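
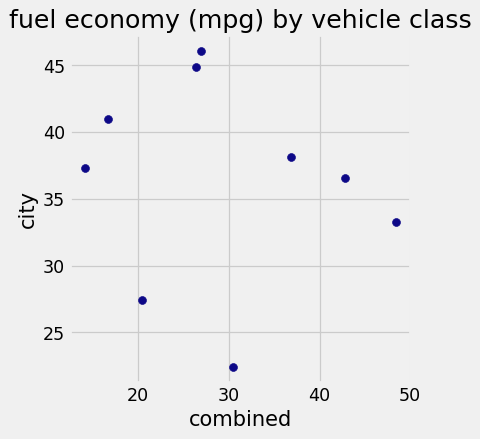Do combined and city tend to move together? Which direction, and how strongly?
Points are roughly uncorrelated; weak (|r| ≈ 0.1).

no clear correlation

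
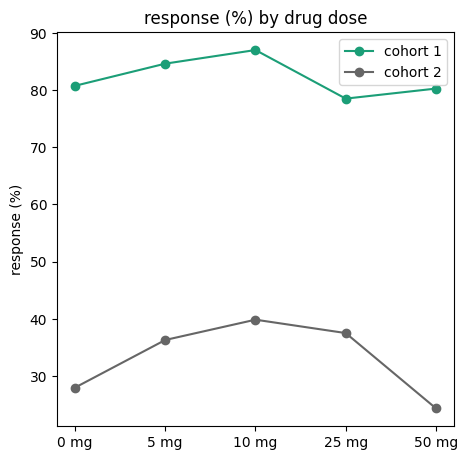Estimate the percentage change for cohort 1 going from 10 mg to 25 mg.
≈ -11.1%

10 mg ≈ 90, 25 mg ≈ 80; (80 − 90) / 90 ≈ -11.1%.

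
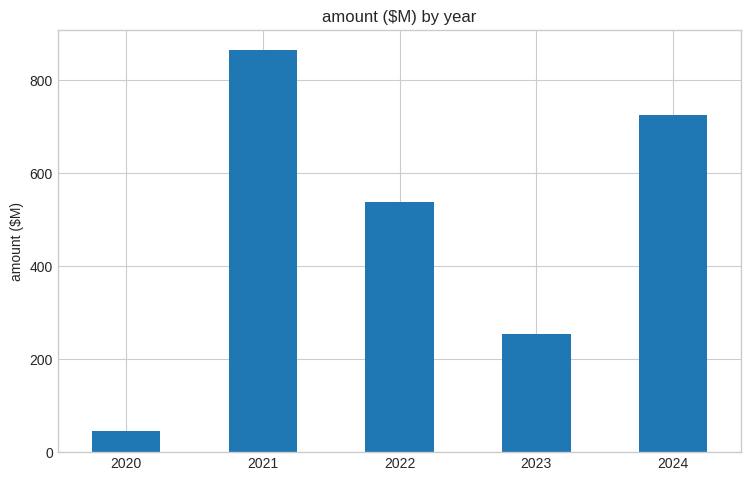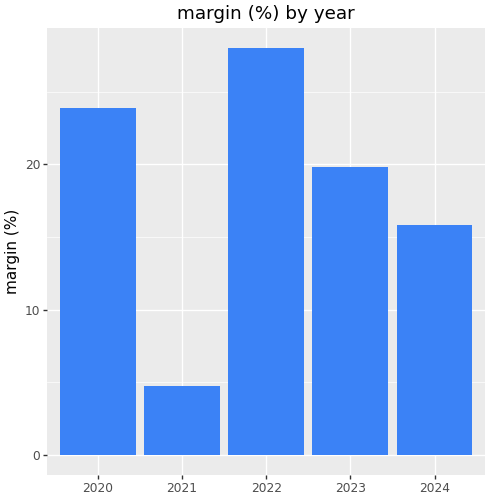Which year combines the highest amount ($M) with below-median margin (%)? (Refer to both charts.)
2021

Chart 2 median margin (%) ≈ 20; below-median years: 2021, 2024. Among those, 2021 has the highest amount ($M) (≈ 900).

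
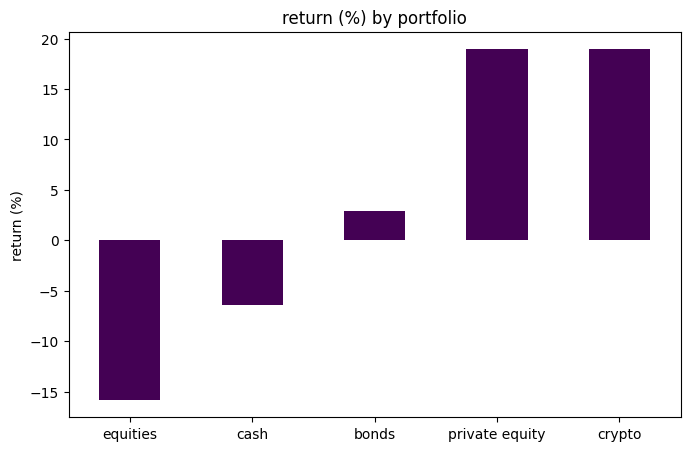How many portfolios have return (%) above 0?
3

Above 0: bonds, private equity, crypto.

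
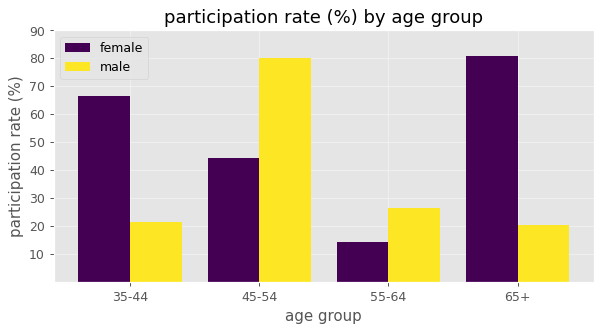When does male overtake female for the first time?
35-44: male ≈ 20 vs female ≈ 70 (not yet); 45-54: male ≈ 80 vs female ≈ 40 (first crossover).

45-54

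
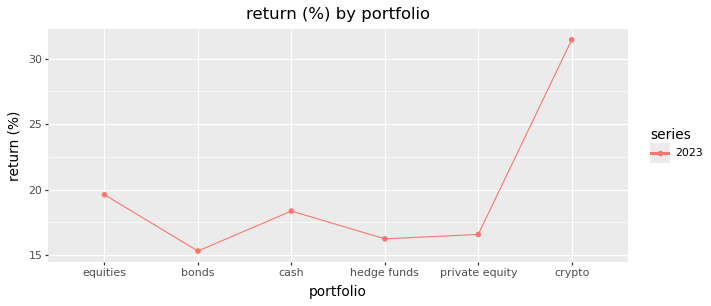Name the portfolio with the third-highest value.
cash

Top 4: crypto ≈ 32, equities ≈ 20, cash ≈ 18, private equity ≈ 16.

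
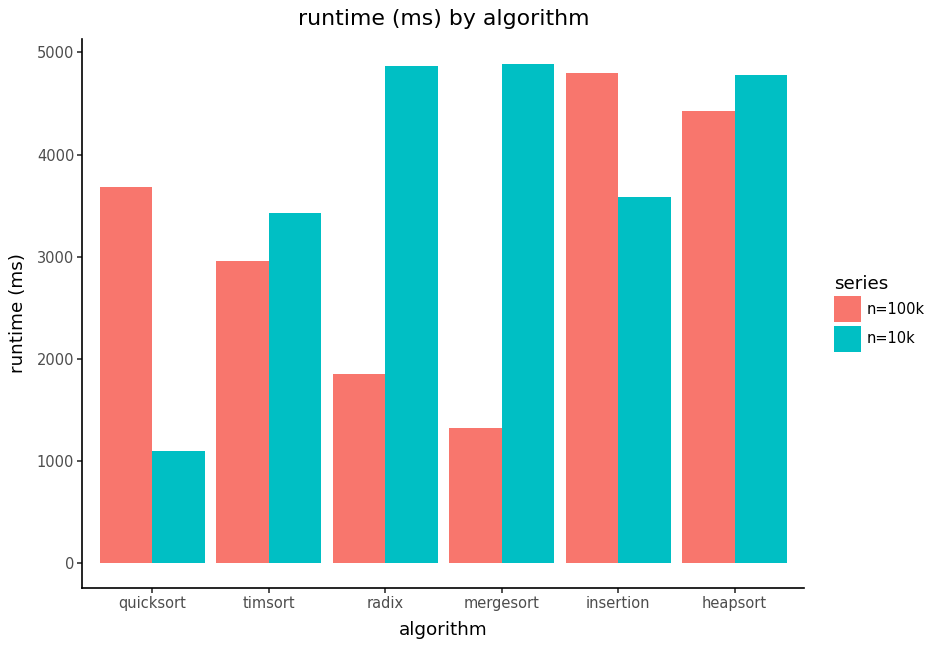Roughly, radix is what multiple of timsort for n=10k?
radix ≈ 5000, timsort ≈ 3500; 5000/3500 ≈ 1.43.

≈ 1.43×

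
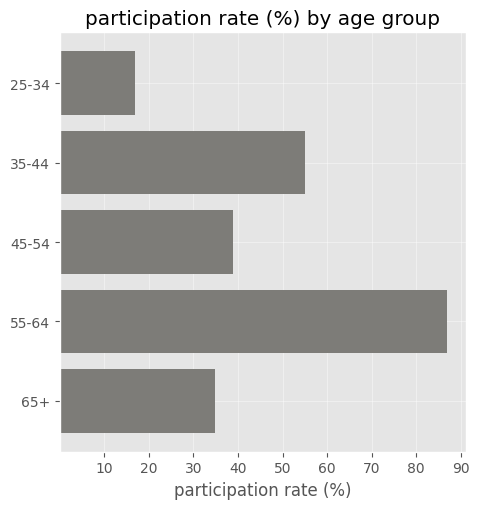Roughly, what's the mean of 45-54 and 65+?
(40 + 30) / 2 ≈ 35.

≈ 35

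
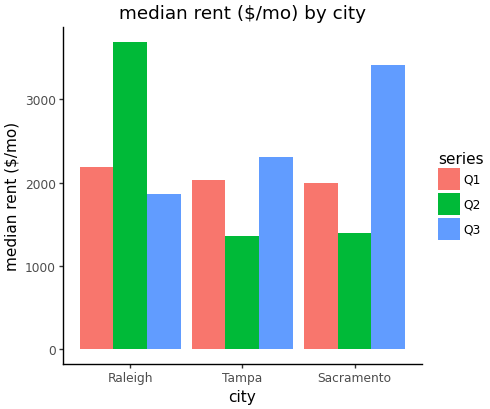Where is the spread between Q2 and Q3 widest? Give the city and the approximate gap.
Sacramento: Q2 ≈ 1500, Q3 ≈ 3500 → gap ≈ 2000. Next-largest (Raleigh) is only ≈ 1500.

Sacramento, ≈ 2000 $/mo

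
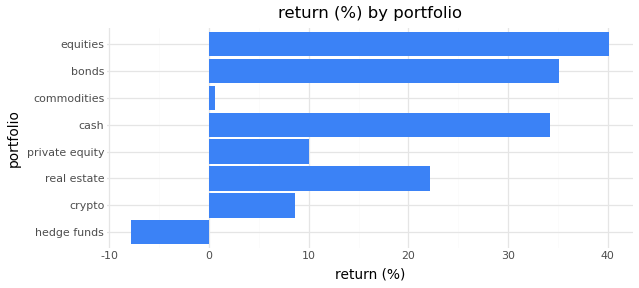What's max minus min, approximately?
Max equities ≈ 40, min hedge funds ≈ -10; range ≈ 50.

≈ 50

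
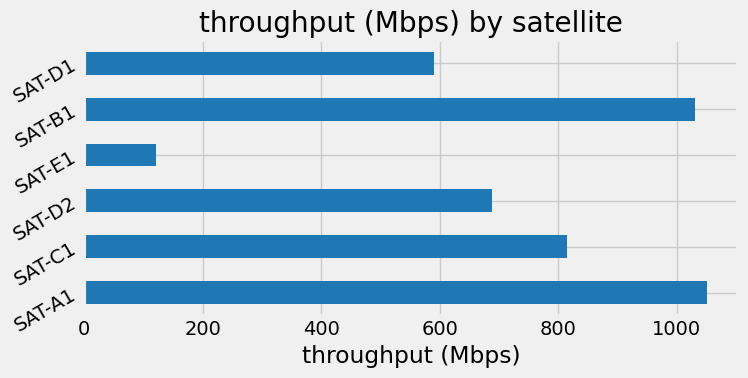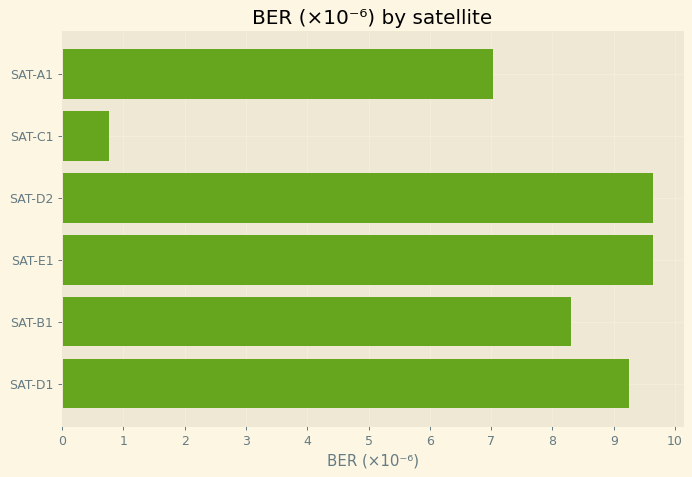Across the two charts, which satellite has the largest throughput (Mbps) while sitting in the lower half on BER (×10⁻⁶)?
SAT-A1

Chart 2 median BER (×10⁻⁶) ≈ 9; below-median satellites: SAT-A1, SAT-C1, SAT-B1. Among those, SAT-A1 has the highest throughput (Mbps) (≈ 1100).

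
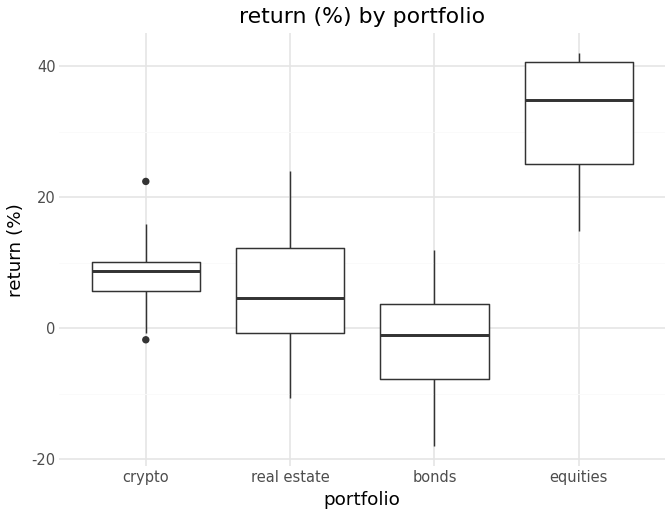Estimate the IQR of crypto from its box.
Q3 ≈ 10, Q1 ≈ 5; IQR ≈ 5.

≈ 5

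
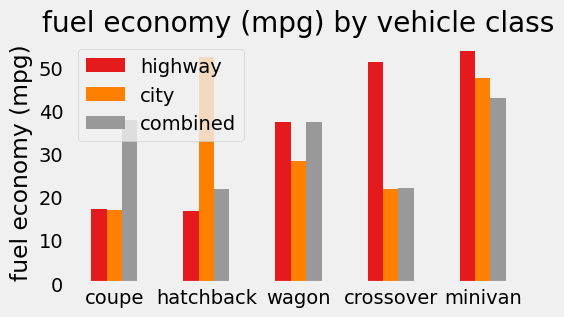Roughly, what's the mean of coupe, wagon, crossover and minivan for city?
≈ 29

(15 + 30 + 20 + 50) / 4 ≈ 29.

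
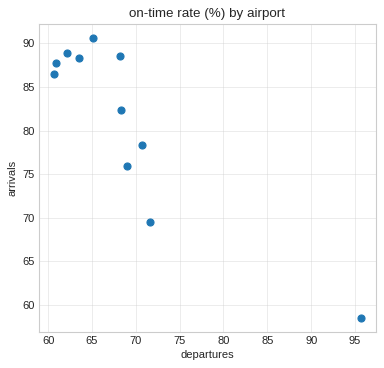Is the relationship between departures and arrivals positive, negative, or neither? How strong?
negative, strong

Points are negatively correlated; strong (|r| ≈ 0.9).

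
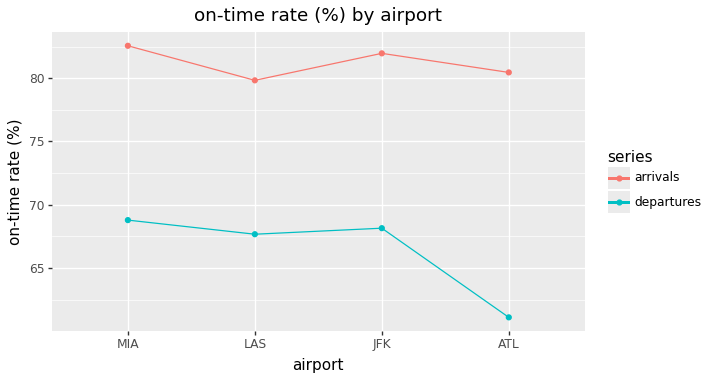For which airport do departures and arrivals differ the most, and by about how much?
ATL, ≈ 18 %

ATL: departures ≈ 62, arrivals ≈ 80 → gap ≈ 18. Next-largest (JFK) is only ≈ 14.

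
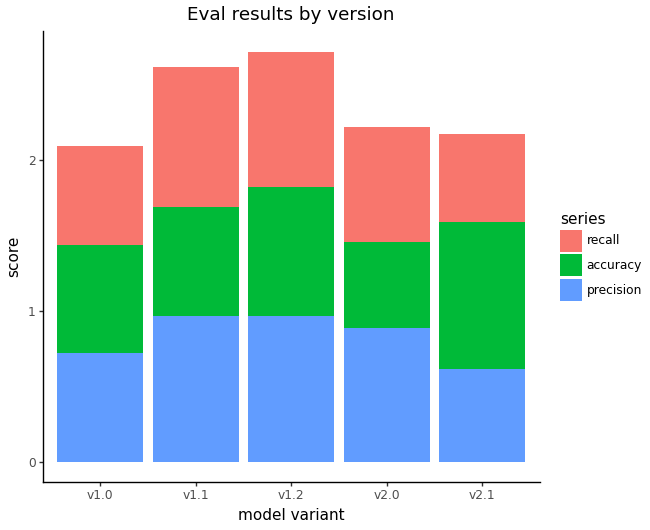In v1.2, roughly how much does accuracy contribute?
≈ 1.0

accuracy top ≈ 2.0, bottom ≈ 1.0; segment ≈ 1.0.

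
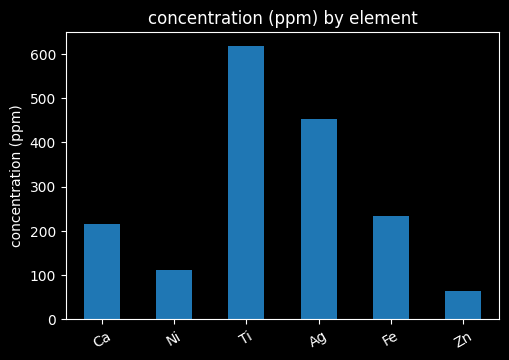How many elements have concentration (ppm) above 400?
Above 400: Ti, Ag.

2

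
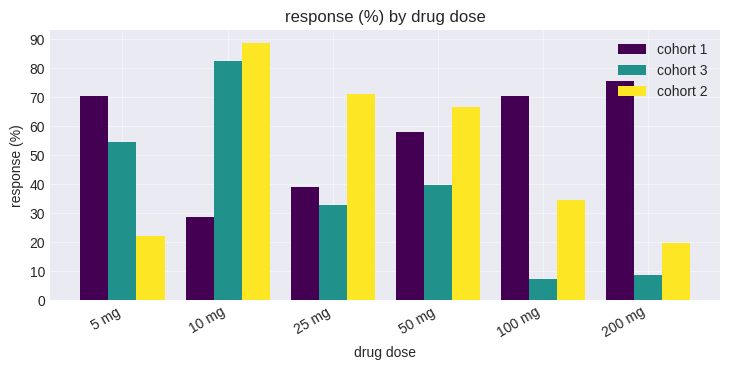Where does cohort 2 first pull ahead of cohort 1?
5 mg: cohort 2 ≈ 20 vs cohort 1 ≈ 70 (not yet); 10 mg: cohort 2 ≈ 90 vs cohort 1 ≈ 30 (first crossover).

10 mg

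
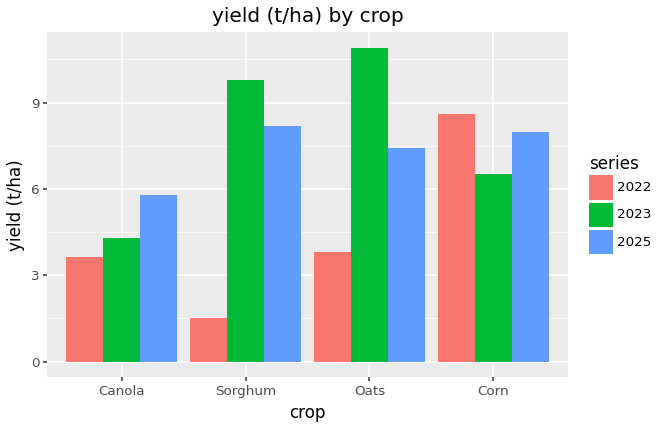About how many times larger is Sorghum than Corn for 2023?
Sorghum ≈ 10, Corn ≈ 7; 10/7 ≈ 1.43.

≈ 1.43×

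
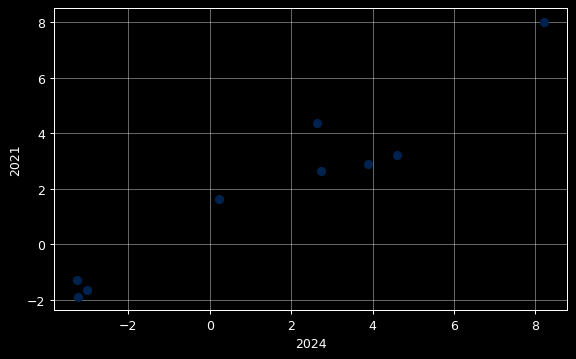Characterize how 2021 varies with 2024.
Points are positively correlated; strong (|r| ≈ 1.0).

positive, strong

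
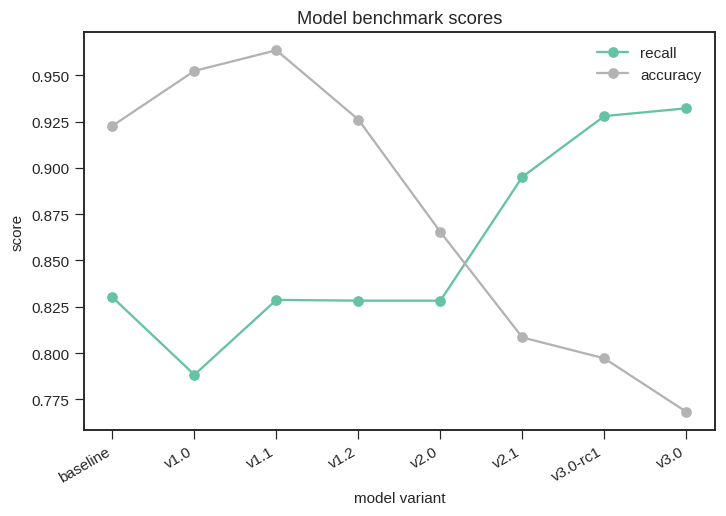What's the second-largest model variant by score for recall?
Top 3 for recall: v3.0 ≈ 0.94, v3.0-rc1 ≈ 0.92, v2.1 ≈ 0.90.

v3.0-rc1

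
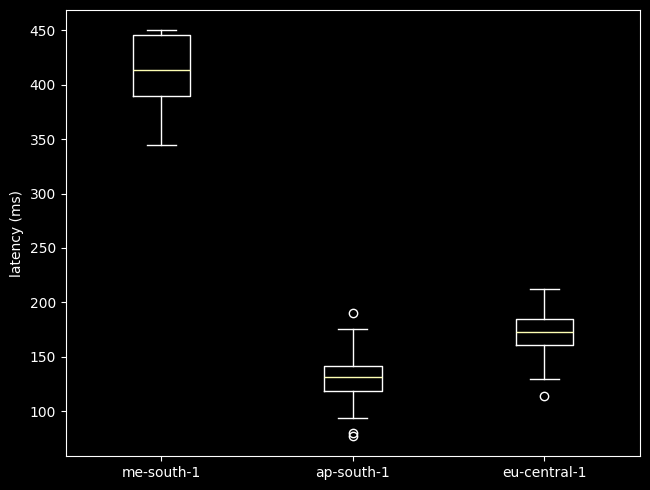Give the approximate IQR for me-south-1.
≈ 50

Q3 ≈ 450, Q1 ≈ 400; IQR ≈ 50.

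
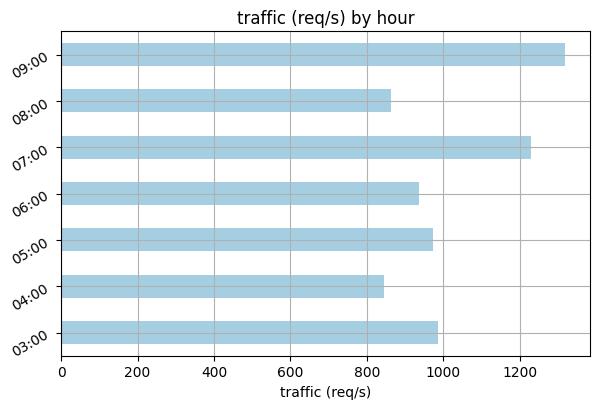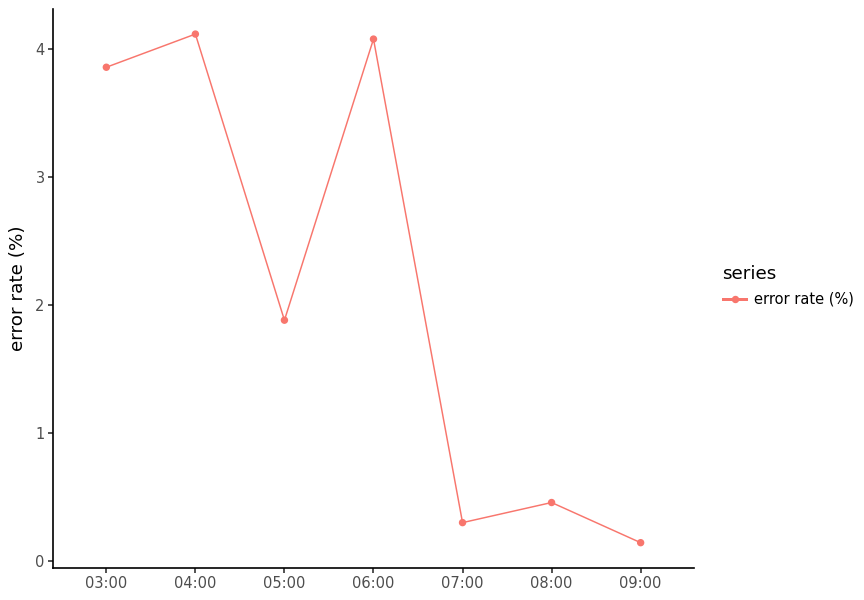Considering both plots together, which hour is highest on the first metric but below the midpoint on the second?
09:00

Chart 2 median error rate (%) ≈ 2; below-median hours: 07:00, 08:00, 09:00. Among those, 09:00 has the highest traffic (req/s) (≈ 1400).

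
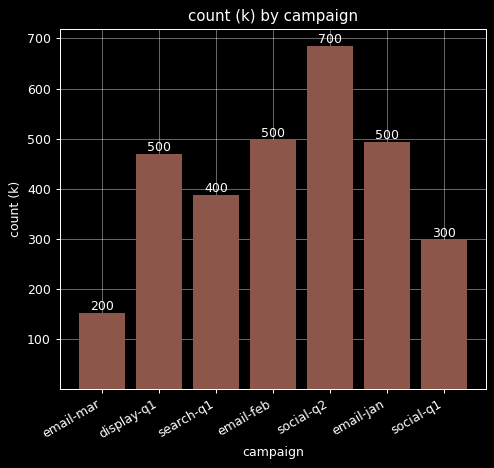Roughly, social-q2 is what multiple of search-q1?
≈ 1.75×

social-q2 ≈ 700, search-q1 ≈ 400; 700/400 ≈ 1.75.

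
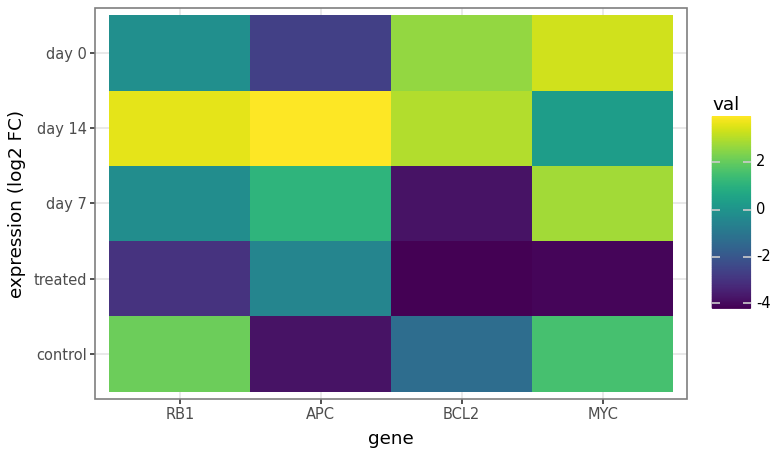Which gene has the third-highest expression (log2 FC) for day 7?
RB1

Top 4 for day 7: MYC ≈ 3, APC ≈ 1, RB1 ≈ 0, BCL2 ≈ -4.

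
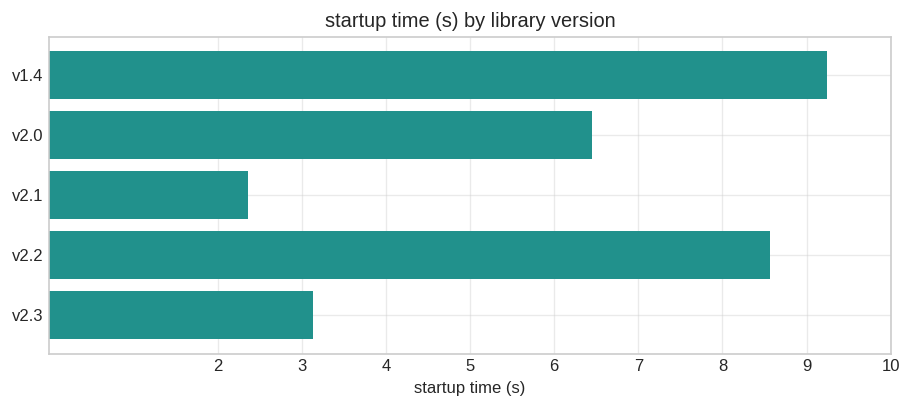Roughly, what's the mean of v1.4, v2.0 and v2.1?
(9 + 6 + 2) / 3 ≈ 6.

≈ 6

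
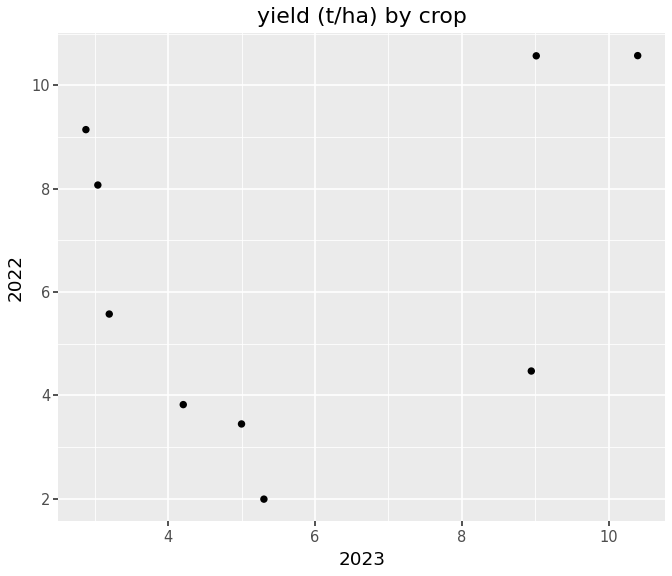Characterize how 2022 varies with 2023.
positive, weak

Points are positively correlated; weak (|r| ≈ 0.3).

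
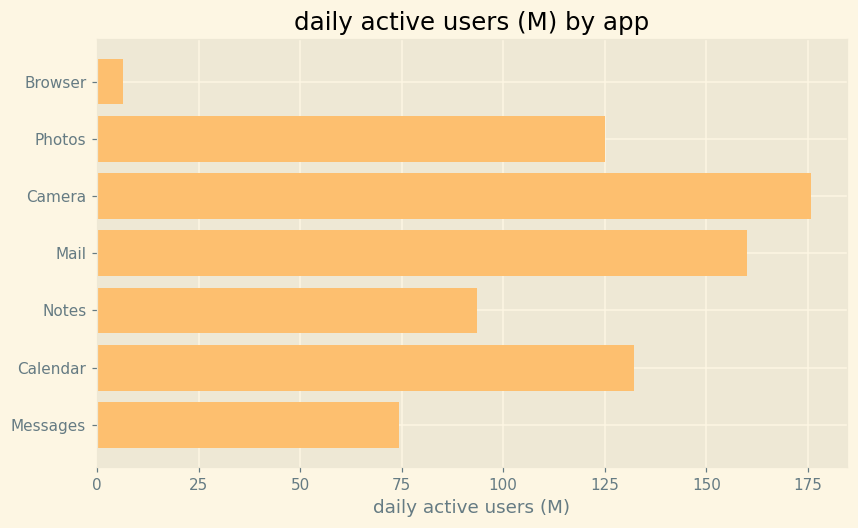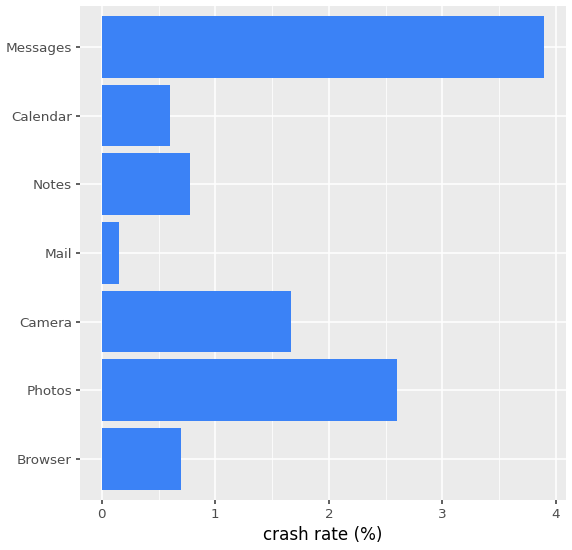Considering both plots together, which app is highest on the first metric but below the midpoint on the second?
Mail

Chart 2 median crash rate (%) ≈ 1; below-median apps: Browser, Mail, Calendar. Among those, Mail has the highest daily active users (M) (≈ 160).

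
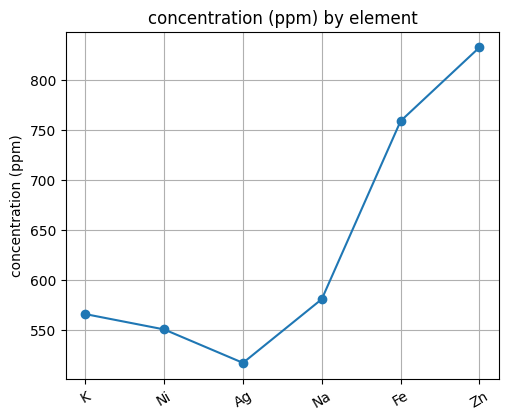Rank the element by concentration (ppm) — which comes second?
Fe

Top 3: Zn ≈ 850, Fe ≈ 750, Na ≈ 600.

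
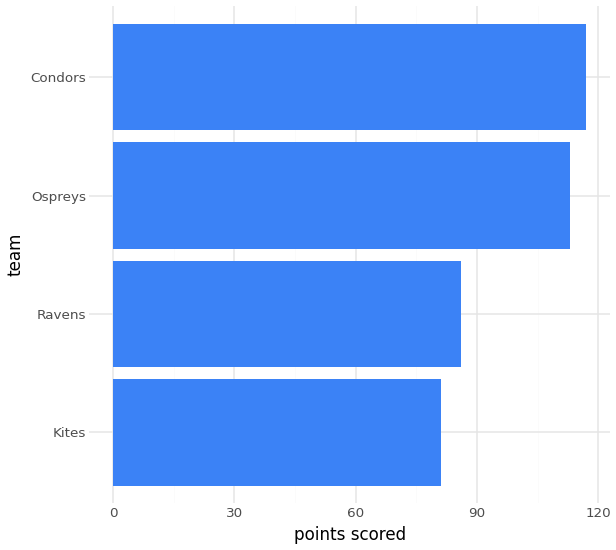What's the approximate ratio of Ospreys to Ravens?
Ospreys ≈ 110, Ravens ≈ 90; 110/90 ≈ 1.22.

≈ 1.22×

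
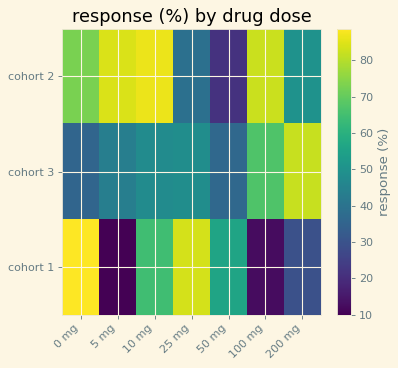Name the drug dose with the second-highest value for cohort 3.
Top 3 for cohort 3: 200 mg ≈ 80, 100 mg ≈ 70, 25 mg ≈ 50.

100 mg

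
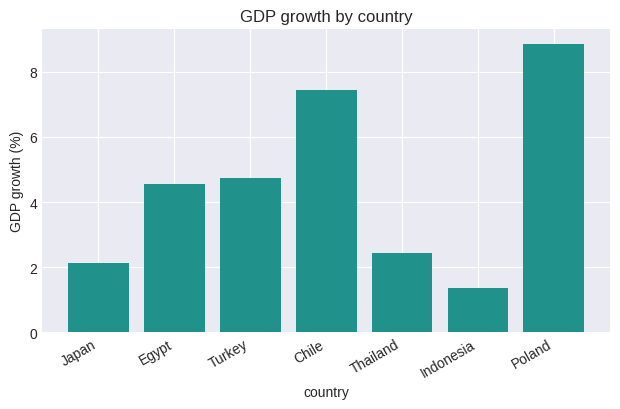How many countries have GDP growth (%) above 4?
Above 4: Egypt, Turkey, Chile, Poland.

4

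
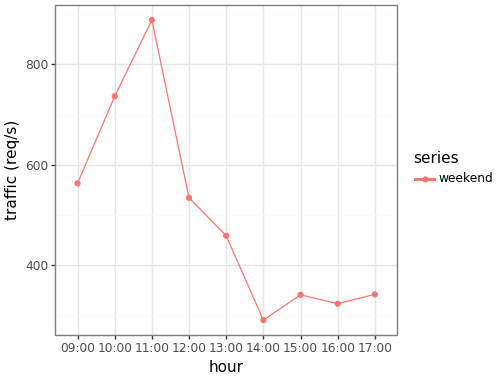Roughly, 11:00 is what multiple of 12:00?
11:00 ≈ 900, 12:00 ≈ 550; 900/550 ≈ 1.64.

≈ 1.64×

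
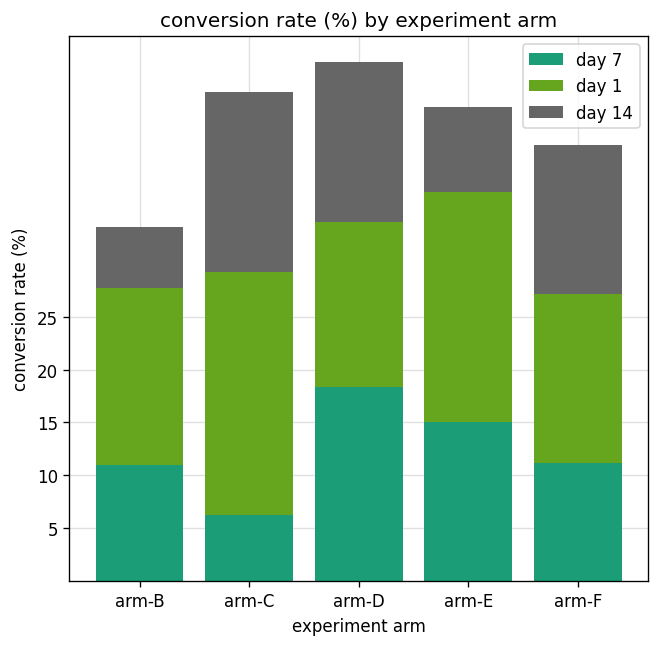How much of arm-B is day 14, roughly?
day 14 top ≈ 35, bottom ≈ 30; segment ≈ 5.

≈ 5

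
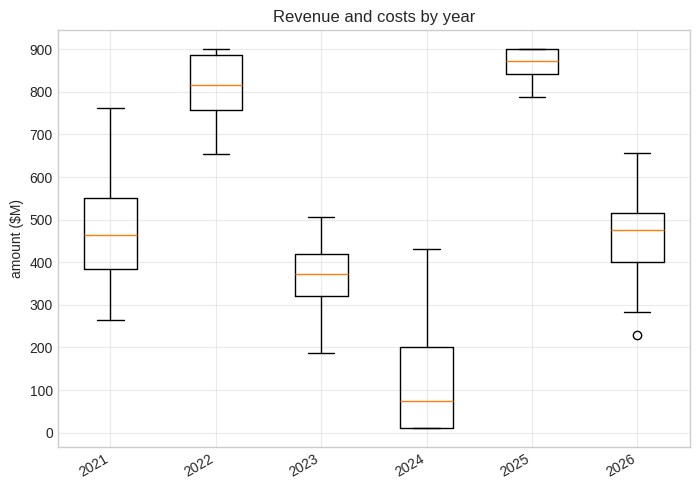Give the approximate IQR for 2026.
≈ 100

Q3 ≈ 500, Q1 ≈ 400; IQR ≈ 100.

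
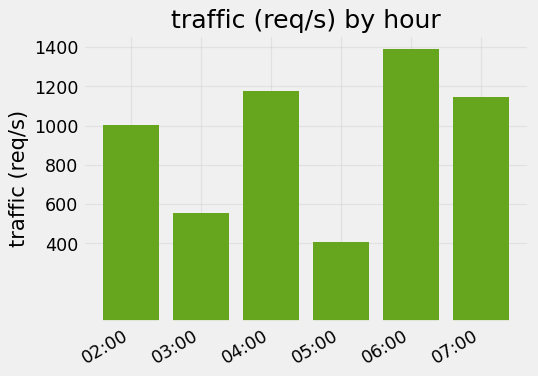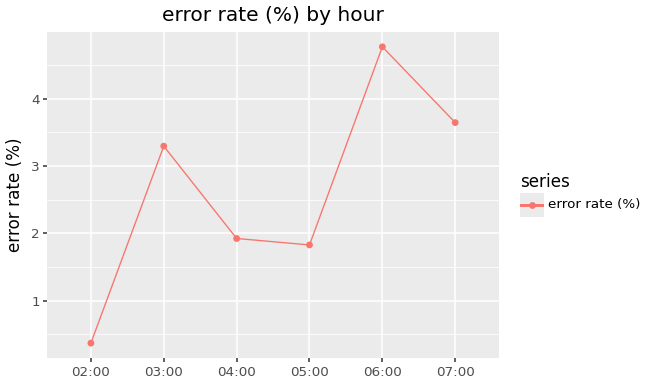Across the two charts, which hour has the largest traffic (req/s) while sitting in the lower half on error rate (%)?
04:00

Chart 2 median error rate (%) ≈ 2.5; below-median hours: 02:00, 04:00, 05:00. Among those, 04:00 has the highest traffic (req/s) (≈ 1200).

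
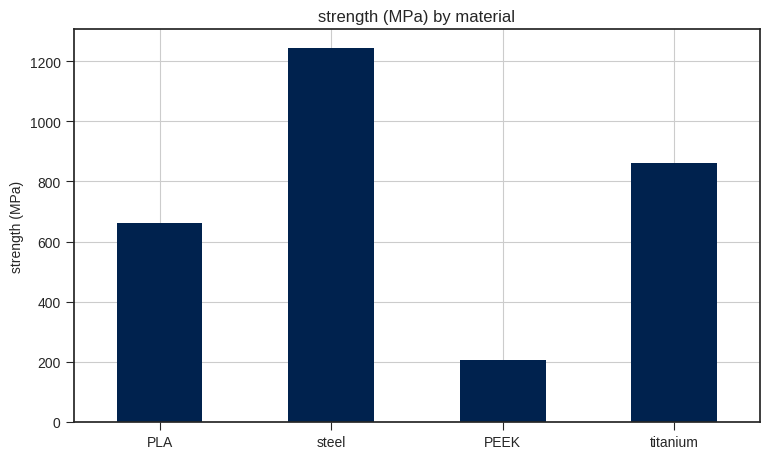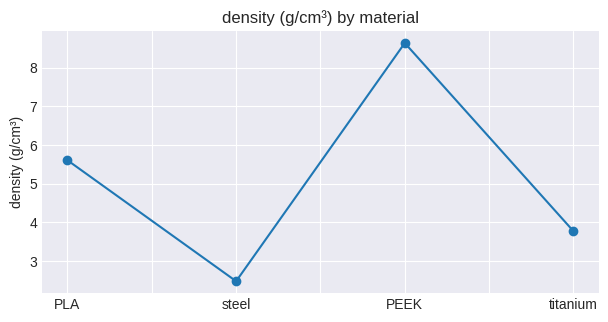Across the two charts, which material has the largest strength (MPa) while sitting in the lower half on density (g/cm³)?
Chart 2 median density (g/cm³) ≈ 5; below-median materials: steel, titanium. Among those, steel has the highest strength (MPa) (≈ 1200).

steel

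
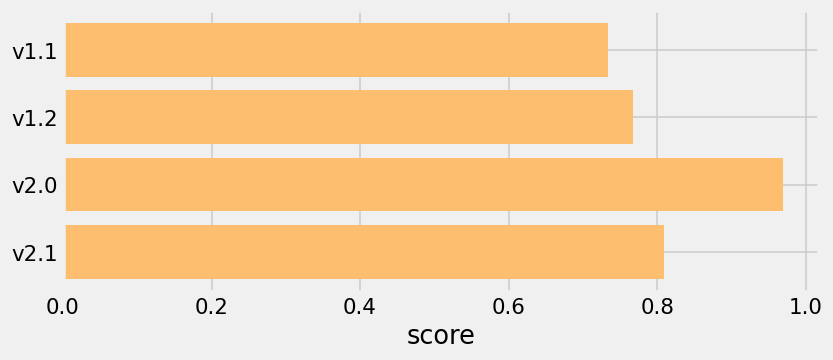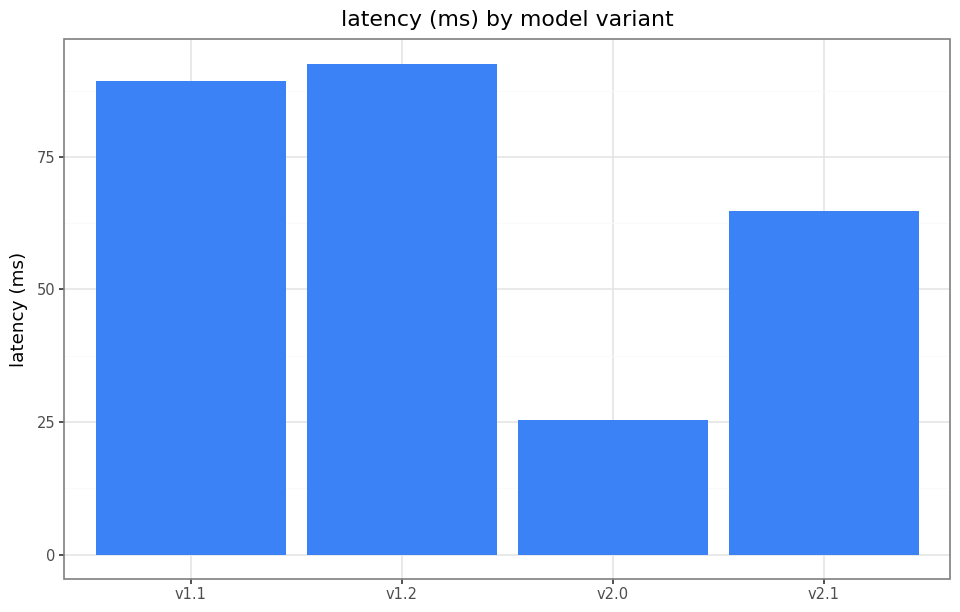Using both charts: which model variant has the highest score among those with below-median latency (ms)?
Chart 2 median latency (ms) ≈ 80; below-median model variants: v2.0, v2.1. Among those, v2.0 has the highest score (≈ 1).

v2.0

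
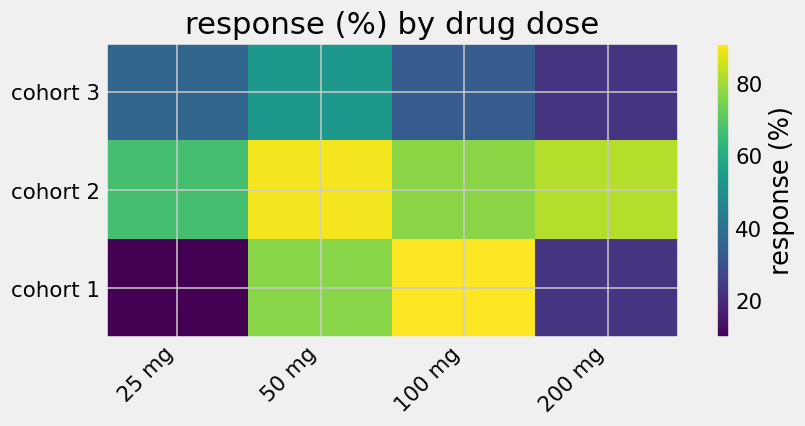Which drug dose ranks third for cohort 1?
Top 4 for cohort 1: 100 mg ≈ 90, 50 mg ≈ 80, 200 mg ≈ 20, 25 mg ≈ 10.

200 mg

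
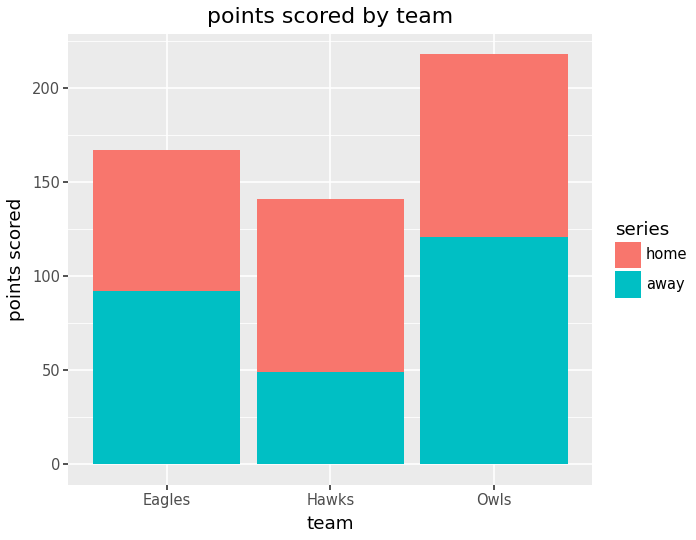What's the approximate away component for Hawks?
≈ 40

away top ≈ 40, bottom ≈ 0; segment ≈ 40.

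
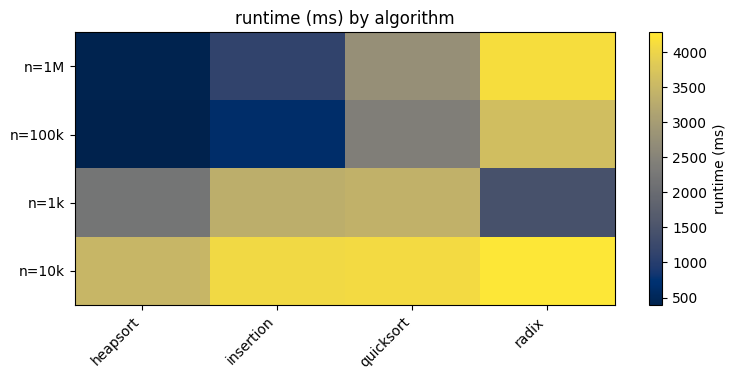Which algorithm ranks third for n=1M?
insertion

Top 4 for n=1M: radix ≈ 4000, quicksort ≈ 3000, insertion ≈ 1000, heapsort ≈ 500.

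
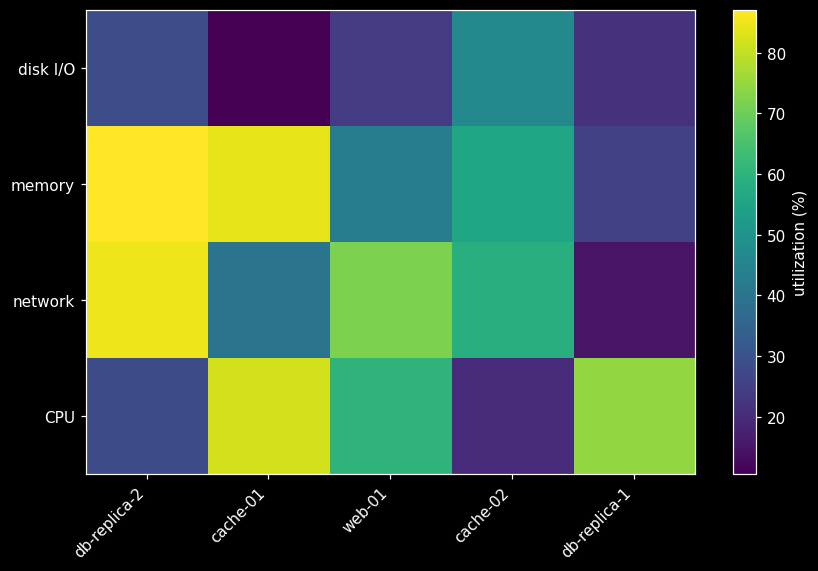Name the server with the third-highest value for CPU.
Top 4 for CPU: cache-01 ≈ 80, db-replica-1 ≈ 70, web-01 ≈ 60, db-replica-2 ≈ 30.

web-01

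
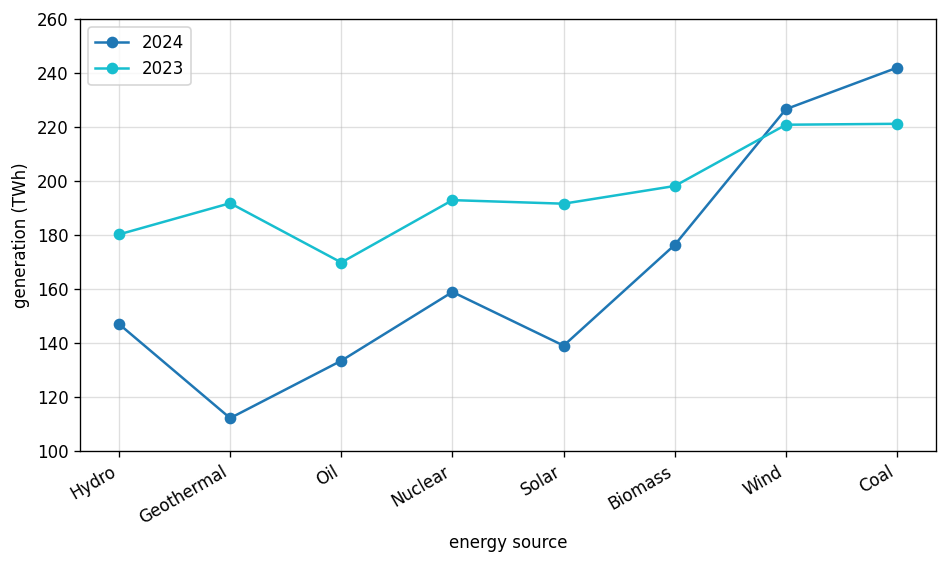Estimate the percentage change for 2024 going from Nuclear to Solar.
≈ -12.5%

Nuclear ≈ 160, Solar ≈ 140; (140 − 160) / 160 ≈ -12.5%.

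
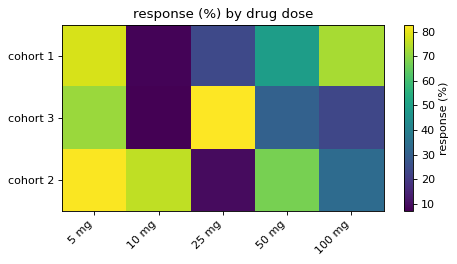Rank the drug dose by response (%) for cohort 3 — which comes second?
5 mg

Top 3 for cohort 3: 25 mg ≈ 80, 5 mg ≈ 70, 50 mg ≈ 30.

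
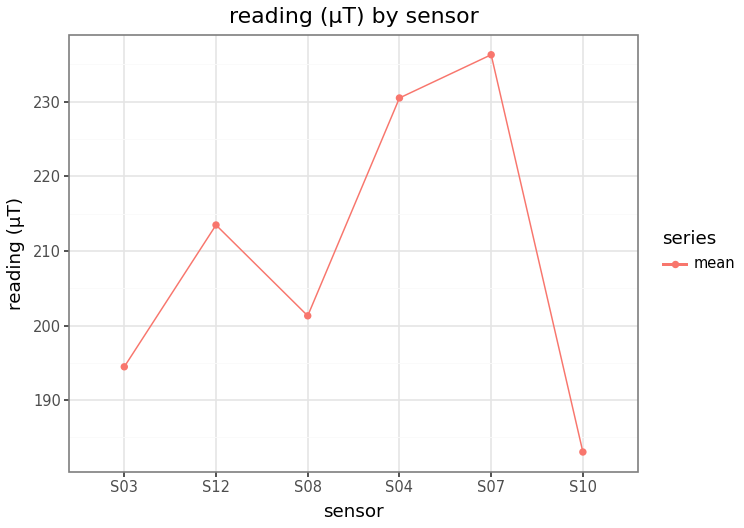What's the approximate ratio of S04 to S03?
≈ 1.18×

S04 ≈ 230, S03 ≈ 195; 230/195 ≈ 1.18.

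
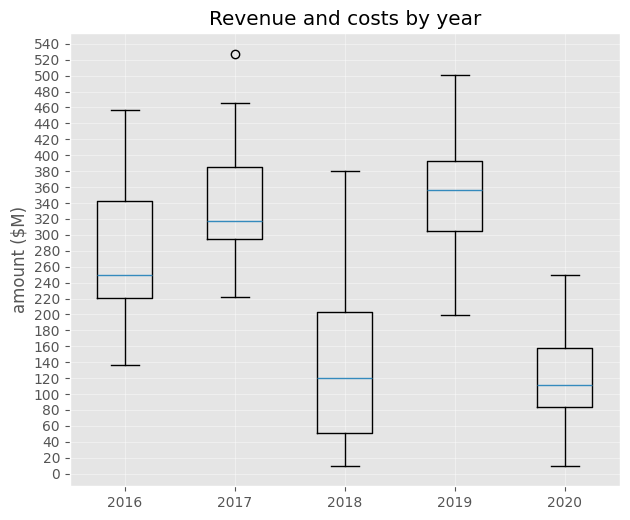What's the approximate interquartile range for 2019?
≈ 100

Q3 ≈ 400, Q1 ≈ 300; IQR ≈ 100.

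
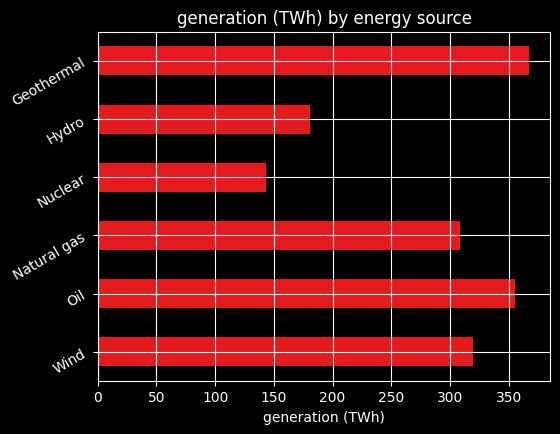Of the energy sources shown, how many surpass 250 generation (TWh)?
4

Above 250: Wind, Oil, Natural gas, Geothermal.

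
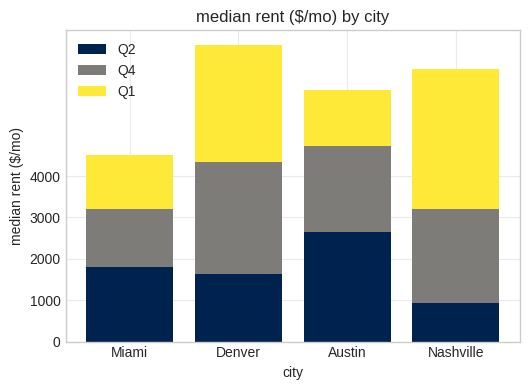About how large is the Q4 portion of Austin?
Q4 top ≈ 5000, bottom ≈ 3000; segment ≈ 2000.

≈ 2000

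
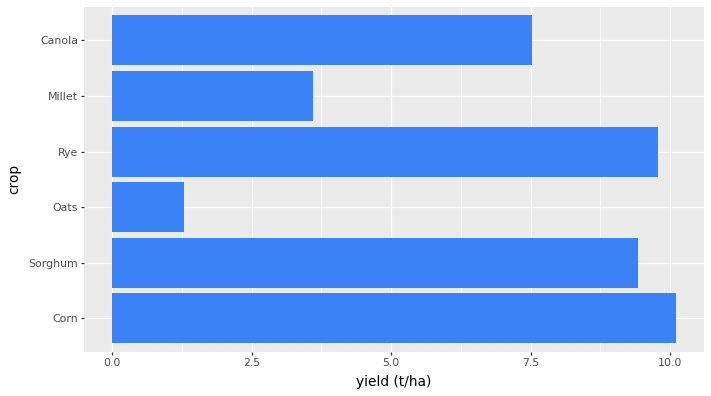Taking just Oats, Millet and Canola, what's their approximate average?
(1 + 4 + 8) / 3 ≈ 4.

≈ 4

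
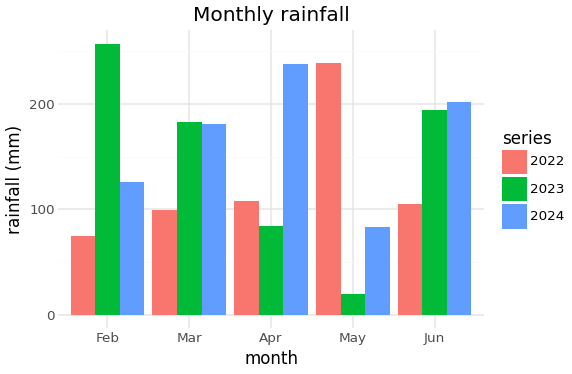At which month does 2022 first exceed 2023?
Apr

Mar: 2022 ≈ 100 vs 2023 ≈ 175 (not yet); Apr: 2022 ≈ 100 vs 2023 ≈ 75 (first crossover).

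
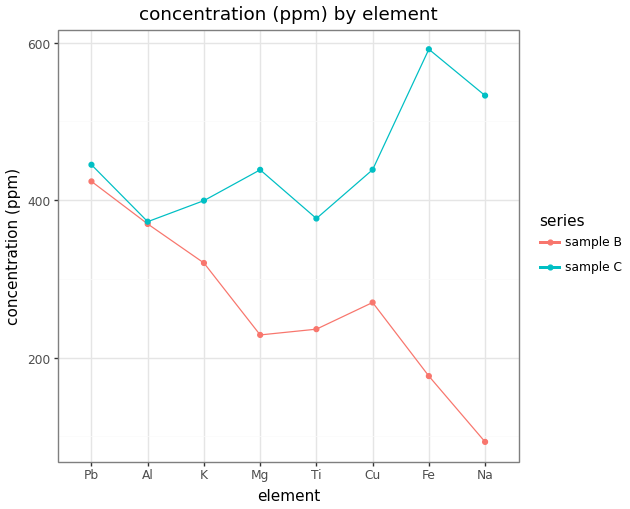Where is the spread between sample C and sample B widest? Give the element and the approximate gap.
Na, ≈ 450 ppm

Na: sample C ≈ 550, sample B ≈ 100 → gap ≈ 450. Next-largest (Fe) is only ≈ 400.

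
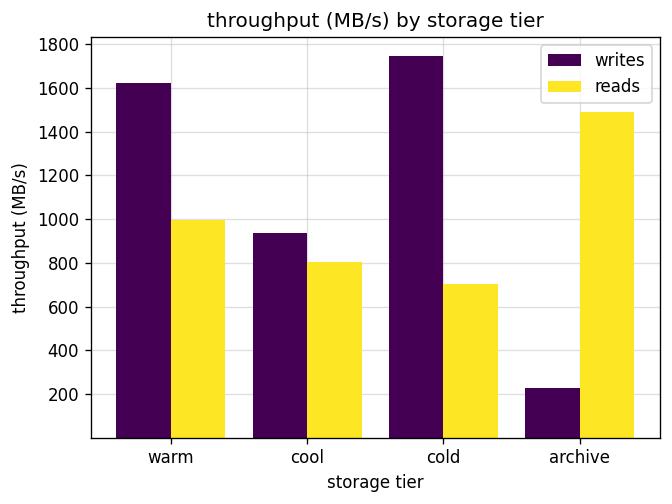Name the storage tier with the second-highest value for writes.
warm

Top 3 for writes: cold ≈ 1800, warm ≈ 1600, cool ≈ 1000.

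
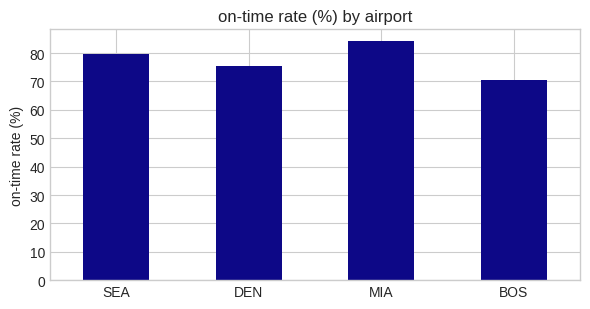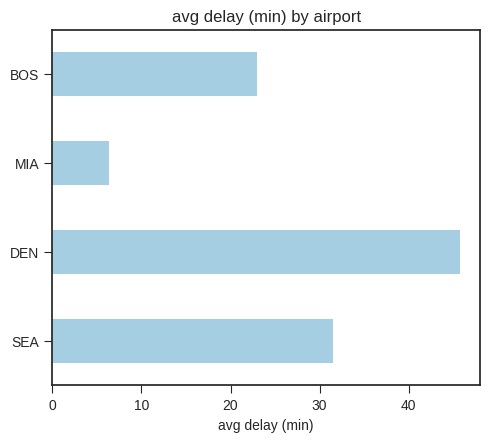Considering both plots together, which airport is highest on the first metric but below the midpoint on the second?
Chart 2 median avg delay (min) ≈ 25; below-median airports: MIA, BOS. Among those, MIA has the highest on-time rate (%) (≈ 80).

MIA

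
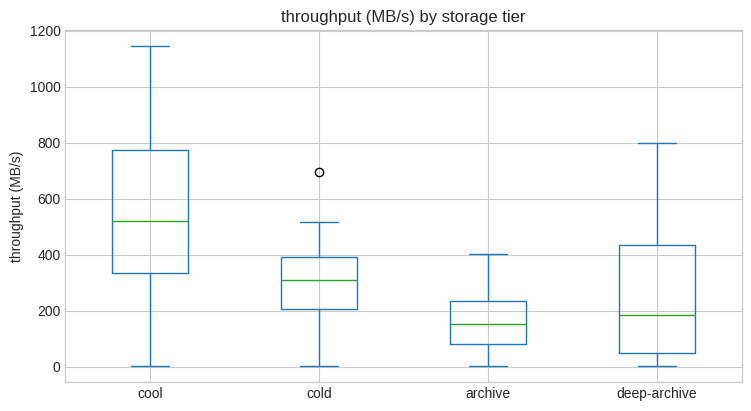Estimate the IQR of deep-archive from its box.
Q3 ≈ 450, Q1 ≈ 50; IQR ≈ 400.

≈ 400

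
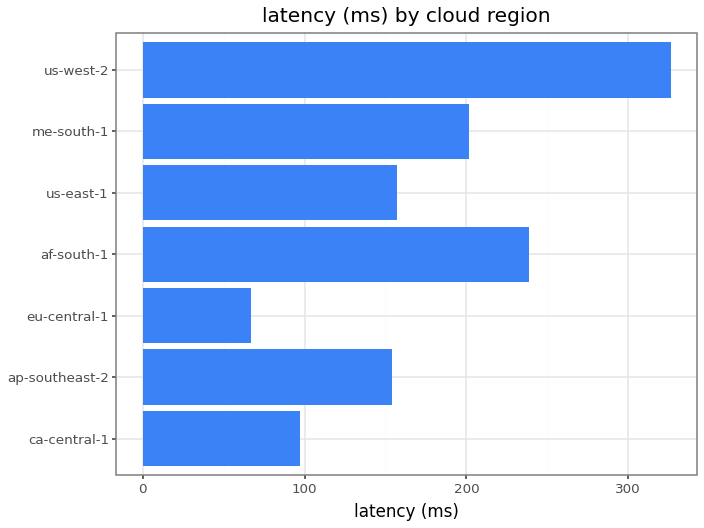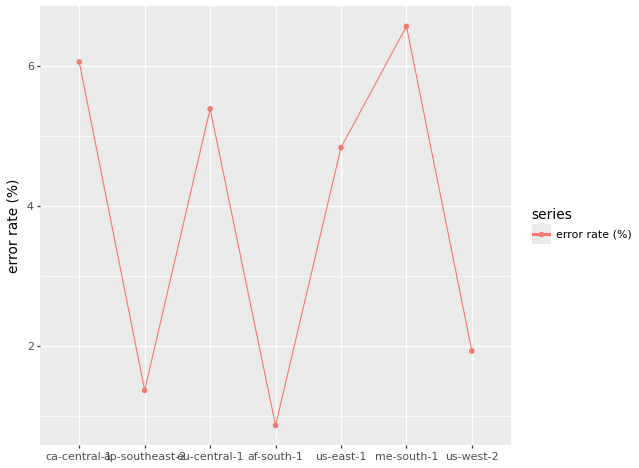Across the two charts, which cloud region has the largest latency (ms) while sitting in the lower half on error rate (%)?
us-west-2

Chart 2 median error rate (%) ≈ 5; below-median cloud regions: ap-southeast-2, af-south-1, us-west-2. Among those, us-west-2 has the highest latency (ms) (≈ 350).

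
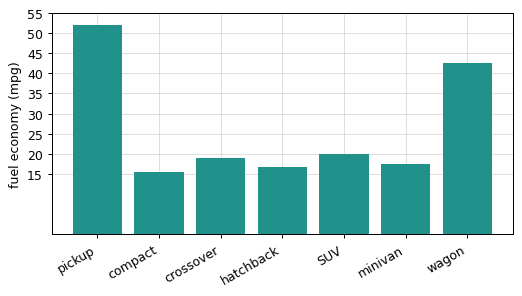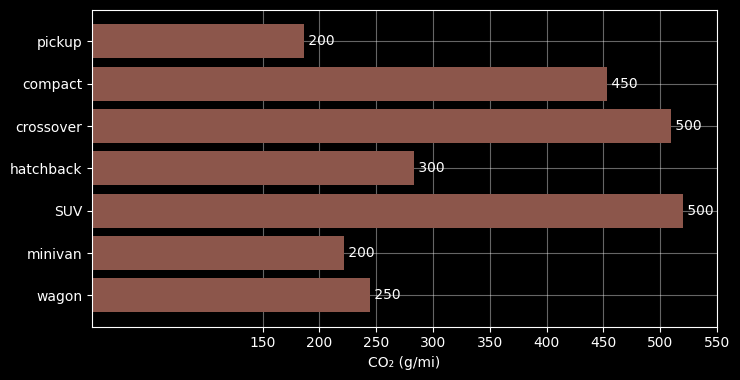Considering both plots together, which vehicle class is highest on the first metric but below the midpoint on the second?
Chart 2 median CO₂ (g/mi) ≈ 300; below-median vehicle classes: pickup, minivan, wagon. Among those, pickup has the highest fuel economy (mpg) (≈ 50).

pickup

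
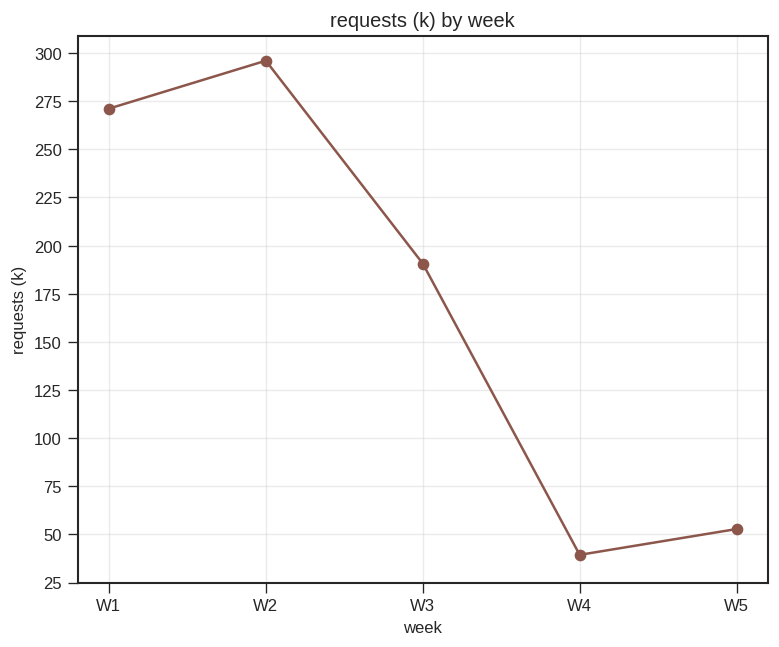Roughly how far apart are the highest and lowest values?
≈ 250

Max W2 ≈ 300, min W4 ≈ 50; range ≈ 250.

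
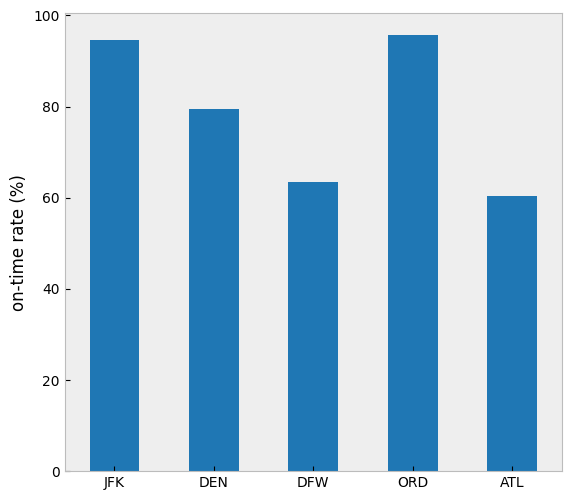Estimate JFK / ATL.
JFK ≈ 90, ATL ≈ 60; 90/60 ≈ 1.5.

≈ 1.5×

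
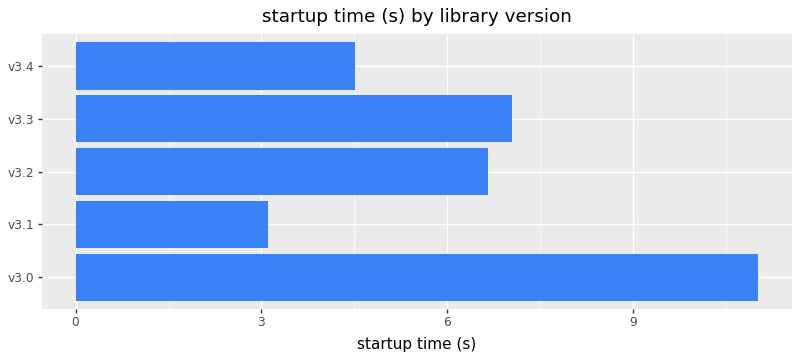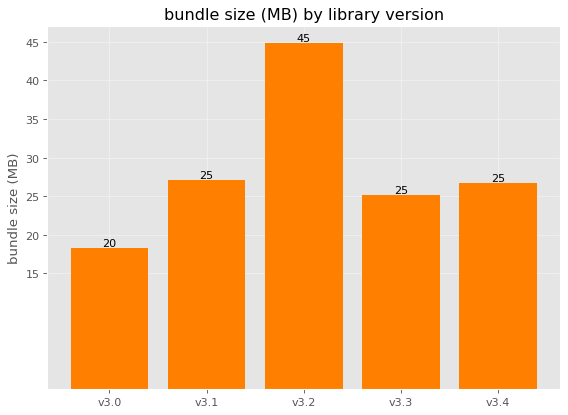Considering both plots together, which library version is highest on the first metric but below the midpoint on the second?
Chart 2 median bundle size (MB) ≈ 25; below-median library versions: v3.0, v3.3. Among those, v3.0 has the highest startup time (s) (≈ 12).

v3.0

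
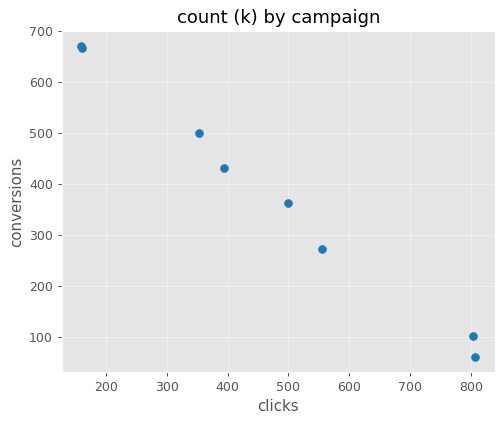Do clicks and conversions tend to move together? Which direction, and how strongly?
Points are negatively correlated; strong (|r| ≈ 1.0).

negative, strong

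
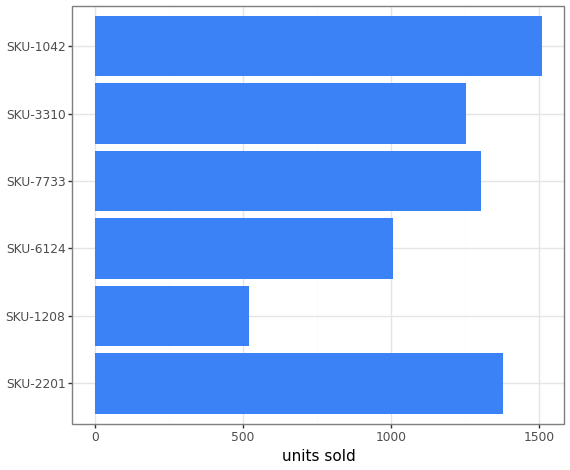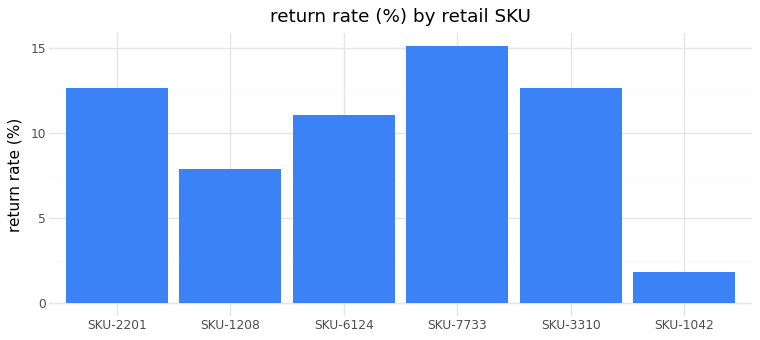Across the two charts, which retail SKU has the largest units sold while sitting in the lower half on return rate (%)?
SKU-1042

Chart 2 median return rate (%) ≈ 12; below-median retail SKUs: SKU-1208, SKU-6124, SKU-1042. Among those, SKU-1042 has the highest units sold (≈ 1600).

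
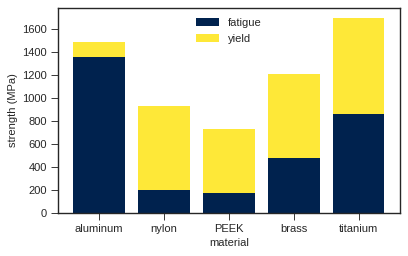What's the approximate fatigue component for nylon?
fatigue top ≈ 200, bottom ≈ 0; segment ≈ 200.

≈ 200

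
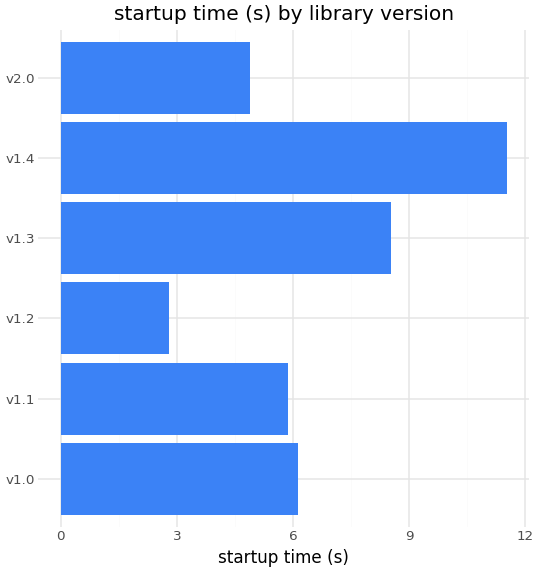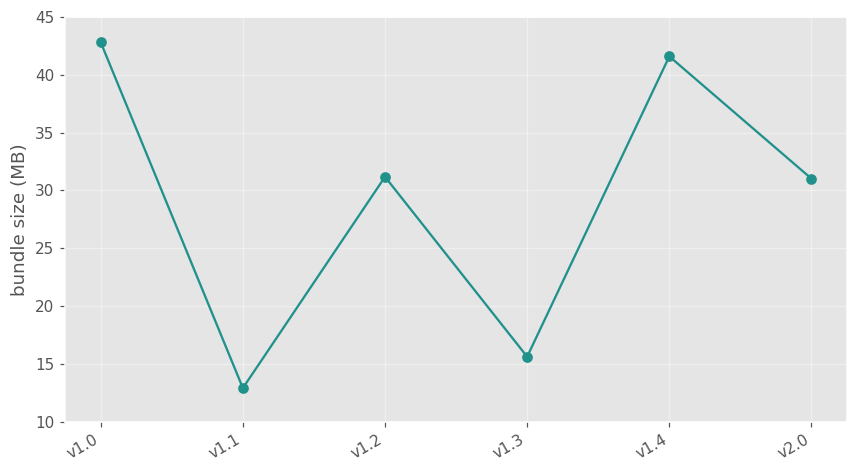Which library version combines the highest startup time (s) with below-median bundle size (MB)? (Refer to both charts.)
Chart 2 median bundle size (MB) ≈ 30; below-median library versions: v1.1, v1.3, v2.0. Among those, v1.3 has the highest startup time (s) (≈ 8).

v1.3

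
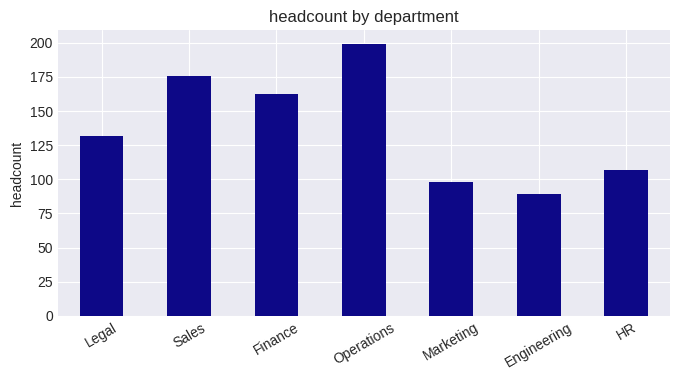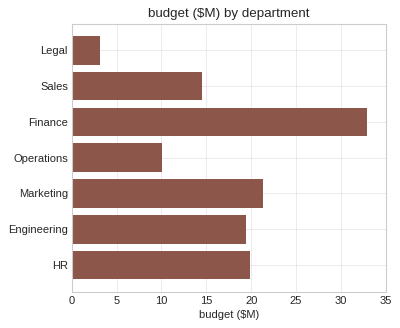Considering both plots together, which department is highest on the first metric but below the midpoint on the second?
Chart 2 median budget ($M) ≈ 20; below-median departments: Legal, Sales, Operations. Among those, Operations has the highest headcount (≈ 200).

Operations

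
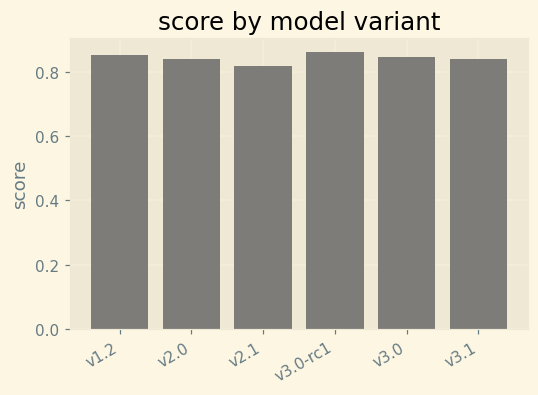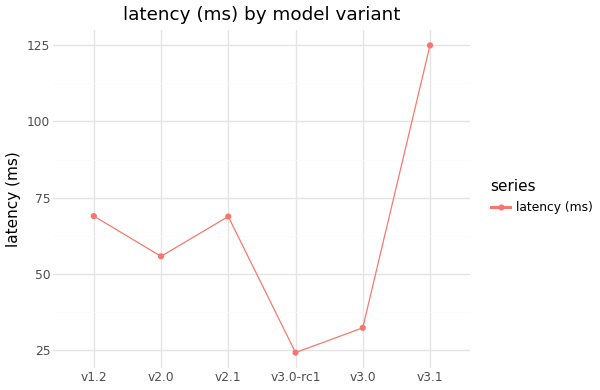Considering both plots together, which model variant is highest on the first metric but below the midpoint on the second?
v3.0-rc1

Chart 2 median latency (ms) ≈ 60; below-median model variants: v2.0, v3.0-rc1, v3.0. Among those, v3.0-rc1 has the highest score (≈ 0.9).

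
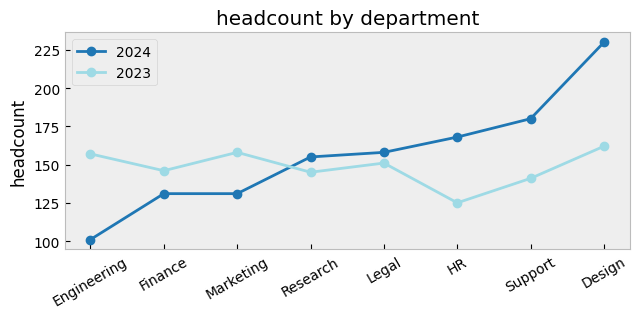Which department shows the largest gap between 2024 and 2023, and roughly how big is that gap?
Design: 2024 ≈ 240, 2023 ≈ 160 → gap ≈ 80. Next-largest (Engineering) is only ≈ 60.

Design, ≈ 80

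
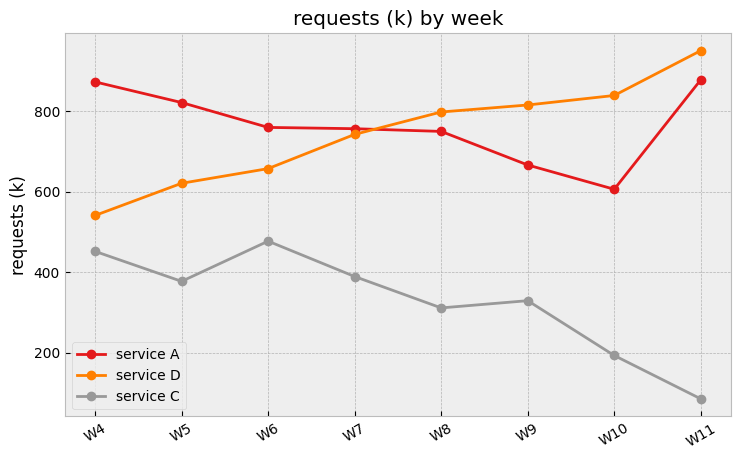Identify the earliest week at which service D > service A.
W7: service D ≈ 700 vs service A ≈ 800 (not yet); W8: service D ≈ 800 vs service A ≈ 700 (first crossover).

W8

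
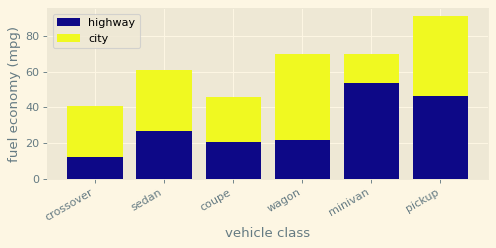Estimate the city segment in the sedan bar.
city top ≈ 60, bottom ≈ 30; segment ≈ 30.

≈ 30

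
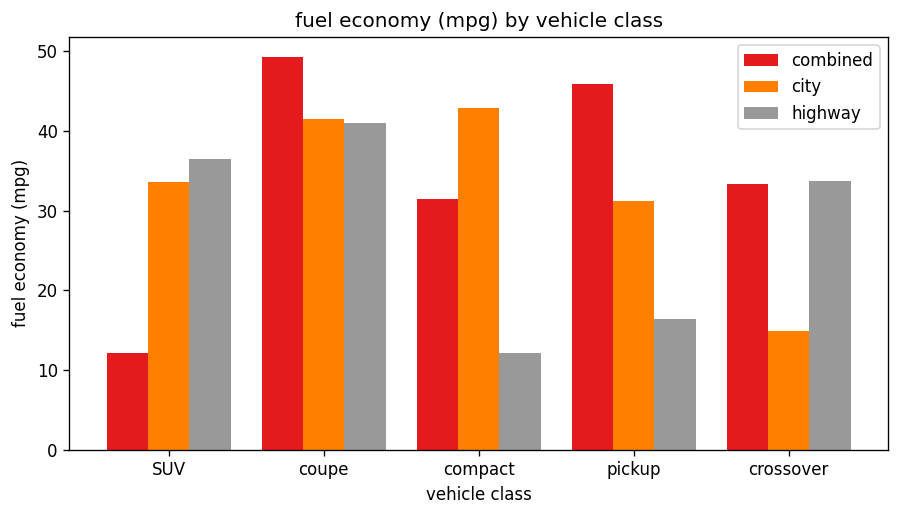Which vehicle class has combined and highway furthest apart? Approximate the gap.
pickup: combined ≈ 45, highway ≈ 15 → gap ≈ 30. Next-largest (SUV) is only ≈ 25.

pickup, ≈ 30 mpg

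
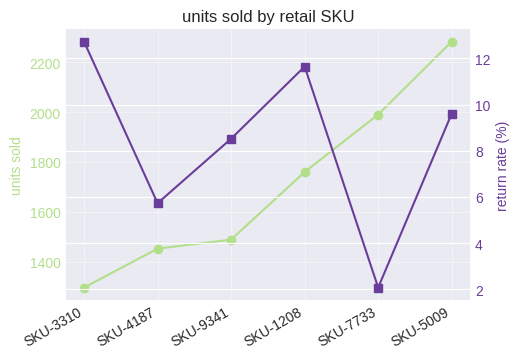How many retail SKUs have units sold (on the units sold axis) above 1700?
3

Above 1700: SKU-1208, SKU-7733, SKU-5009.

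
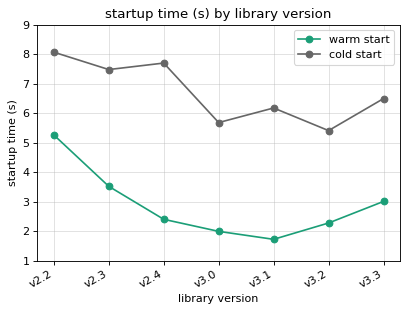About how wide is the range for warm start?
Max v2.2 ≈ 5, min v3.1 ≈ 2; range ≈ 3.

≈ 3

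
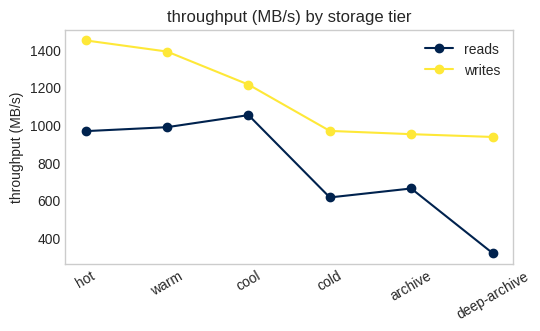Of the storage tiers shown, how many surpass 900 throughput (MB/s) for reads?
Above 900: hot, warm, cool.

3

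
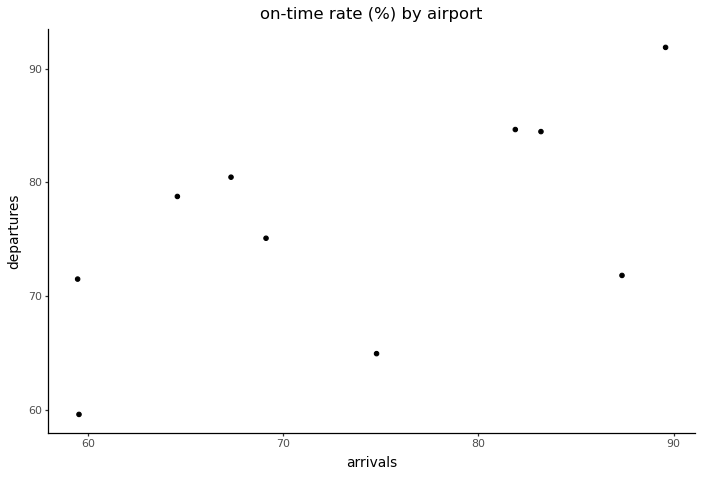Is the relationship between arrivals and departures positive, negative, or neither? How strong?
Points are positively correlated; moderate (|r| ≈ 0.6).

positive, moderate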